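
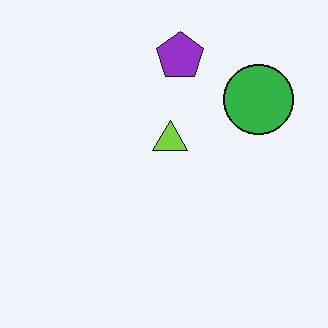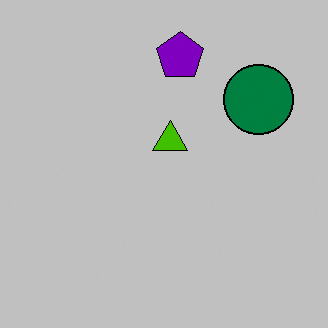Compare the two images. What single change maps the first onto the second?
This is the original image aggressively posterized.

Each flat color has snapped to a coarser quantized level — most visibly, the near-white background has dropped to a flat grey.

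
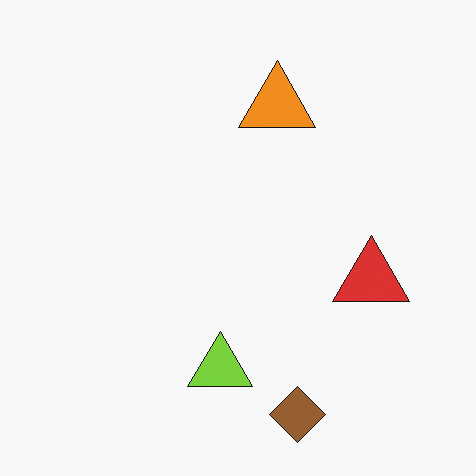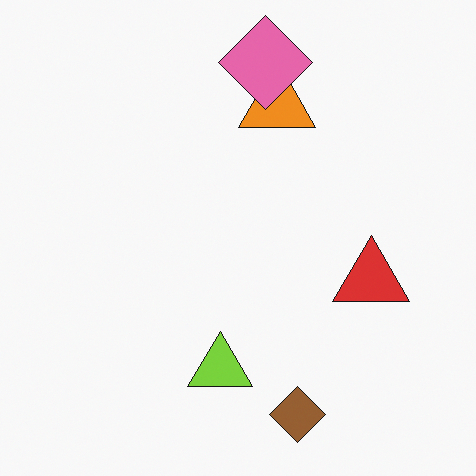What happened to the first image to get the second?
This is the original image overlaid with an additional pink diamond.

A pink diamond appears in the second image that is absent from the first.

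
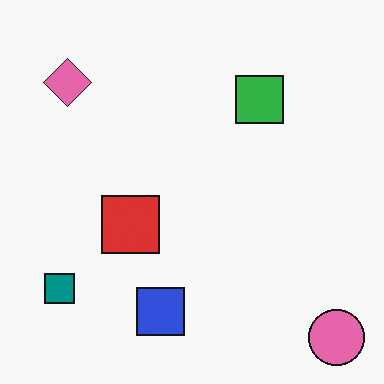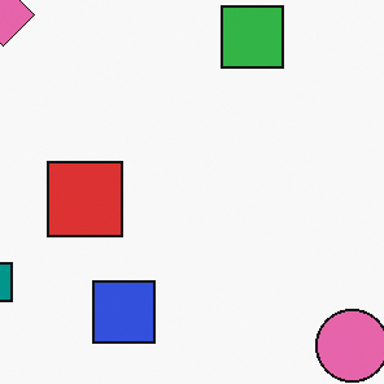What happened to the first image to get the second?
The image was cropped to a modestly smaller region and rescaled.

The visible shapes are larger and the field of view is narrower; shapes near the original edges may be partly or wholly outside the frame — a crop-and-rescale.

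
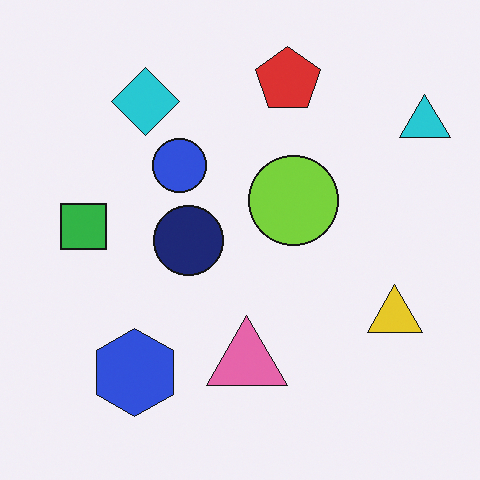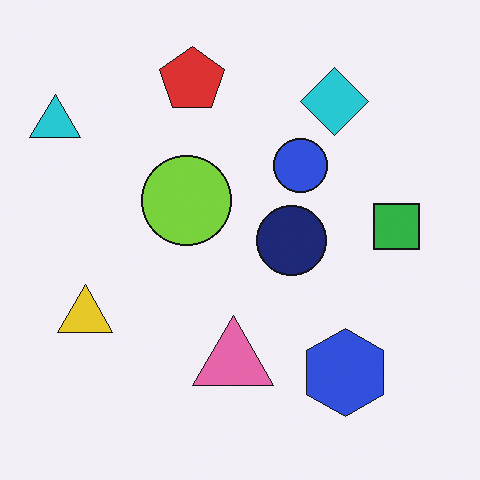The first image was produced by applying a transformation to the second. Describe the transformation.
The image was flipped horizontally (left ↔ right).

The cyan triangle is in the top-left of the second image and the top-right of the first — shapes on opposite sides of the vertical midline have swapped in a mirror flip.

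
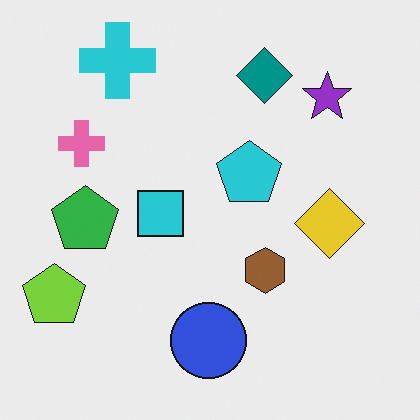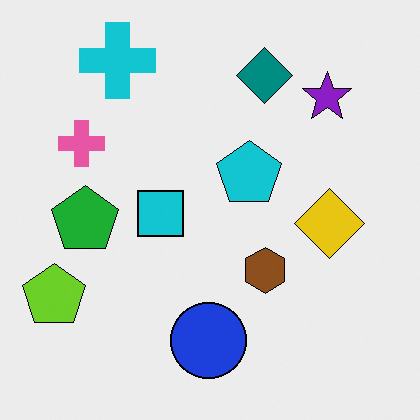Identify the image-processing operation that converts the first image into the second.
This is the original image given slightly increased contrast.

Tones are pushed away from mid-grey across the whole image — a global contrast change.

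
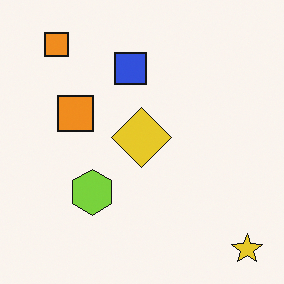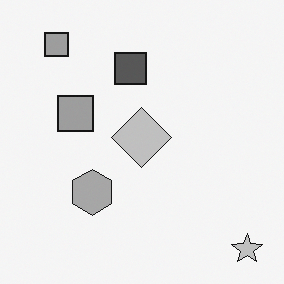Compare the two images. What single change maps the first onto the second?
It was converted to grayscale.

All color is removed — every shape is now a shade of grey.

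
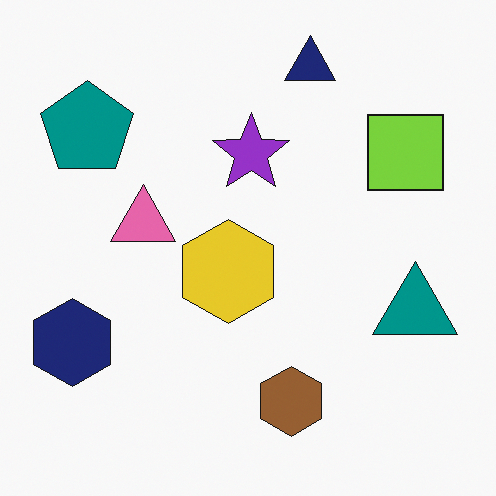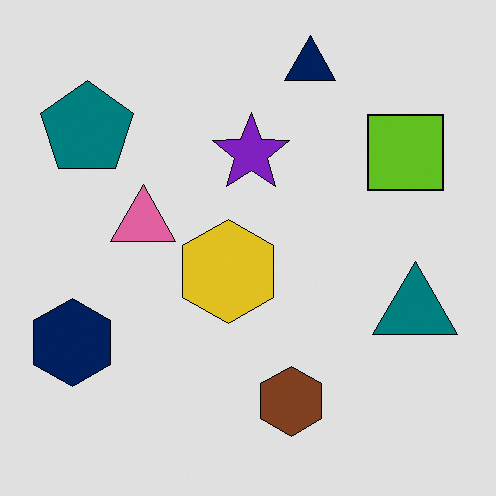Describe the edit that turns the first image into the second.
Posterized to a reduced palette.

Each flat color has snapped to a coarser quantized level — most visibly, the near-white background has dropped to a flat grey.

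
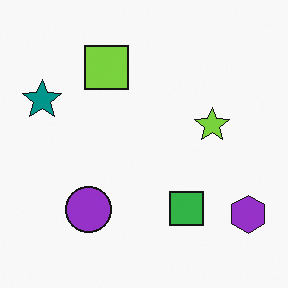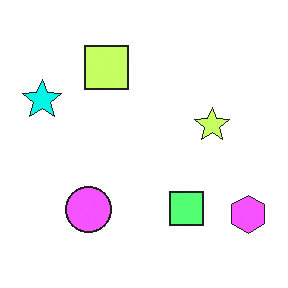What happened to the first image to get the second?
Substantially brightened.

Every pixel — background and shapes alike — is uniformly brightened.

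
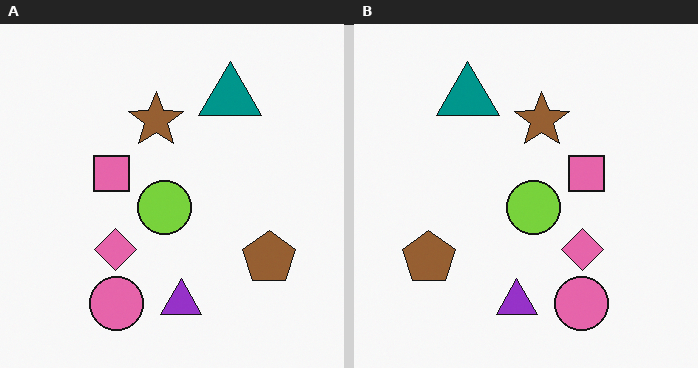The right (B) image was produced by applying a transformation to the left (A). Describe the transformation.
This is the original image flipped horizontally (left ↔ right).

The brown pentagon is in the bottom-right of the left (A) image and the bottom-left of the right (B) — shapes on opposite sides of the vertical midline have swapped in a mirror flip.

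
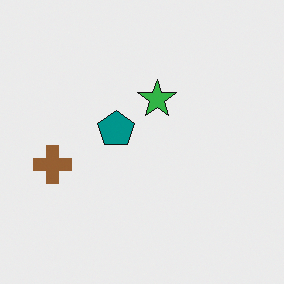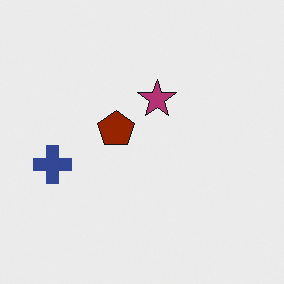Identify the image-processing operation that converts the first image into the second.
The second image is the first hue-shifted through roughly half the color wheel.

Every shape's color has rotated by the same amount around the hue wheel — a uniform hue shift.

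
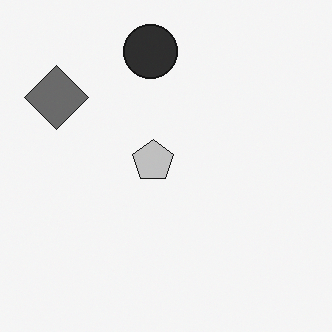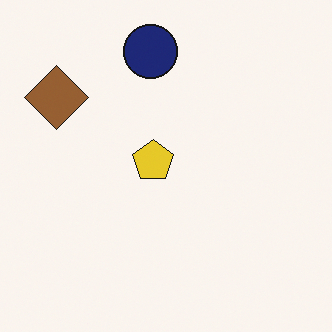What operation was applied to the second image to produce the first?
The transformation is: converted to grayscale.

All color is removed — every shape is now a shade of grey.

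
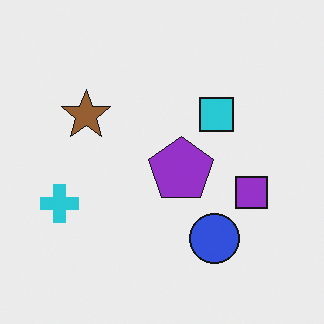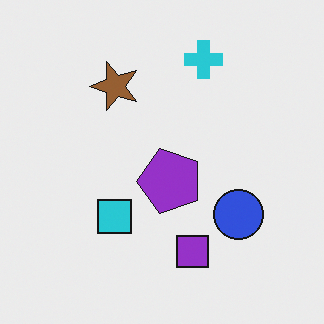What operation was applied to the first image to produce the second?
The image was transposed (reflected across the top-left ↔ bottom-right diagonal).

Shapes have swapped their row and column positions — what was in the top-right is now in the bottom-left — a diagonal reflection.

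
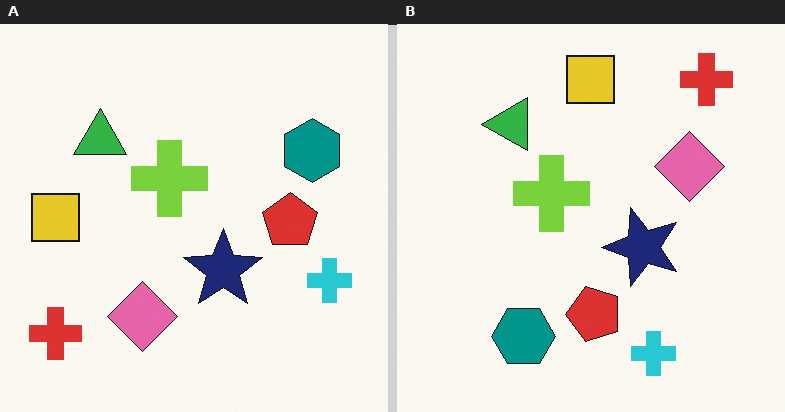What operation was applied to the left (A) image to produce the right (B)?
It was transposed (reflected across the top-left ↔ bottom-right diagonal).

Shapes have swapped their row and column positions — what was in the top-right is now in the bottom-left — a diagonal reflection.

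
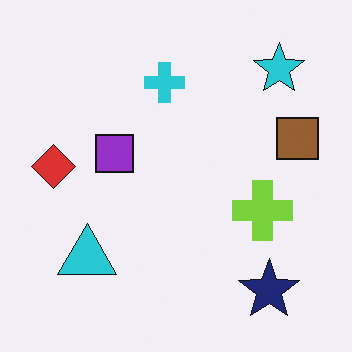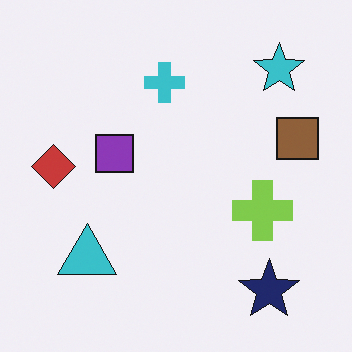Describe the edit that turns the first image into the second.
The transformation is: slightly desaturated.

All colors are more muted and greyish — a global saturation change.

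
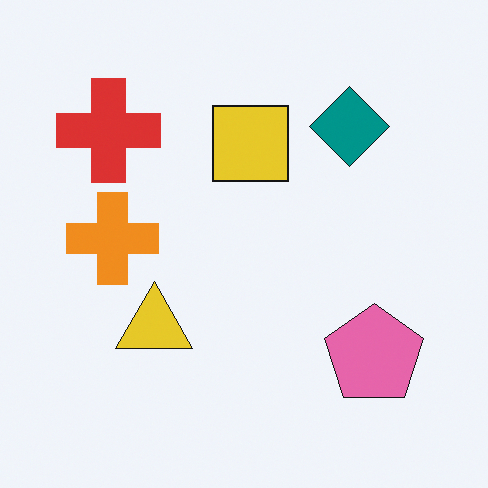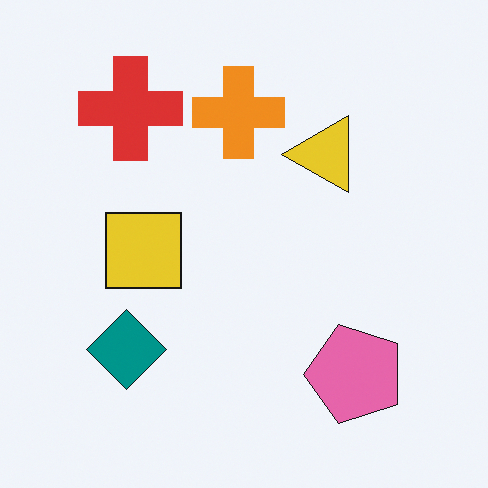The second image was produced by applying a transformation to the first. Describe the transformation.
The second image is the first transposed (reflected across the top-left ↔ bottom-right diagonal).

Shapes have swapped their row and column positions — what was in the top-right is now in the bottom-left — a diagonal reflection.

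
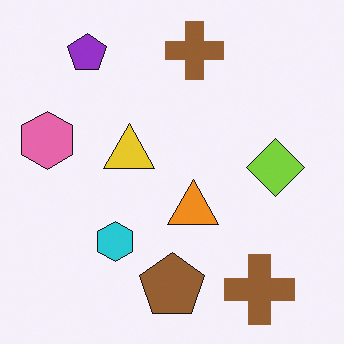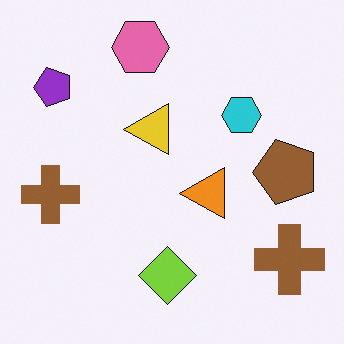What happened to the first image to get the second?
The second image is the first transposed (reflected across the top-left ↔ bottom-right diagonal).

Shapes have swapped their row and column positions — what was in the top-right is now in the bottom-left — a diagonal reflection.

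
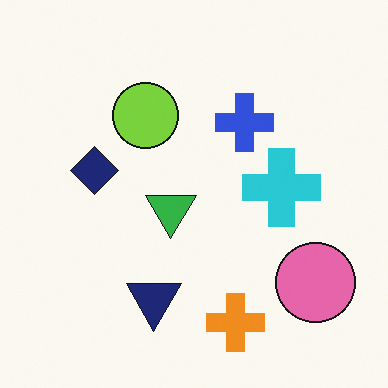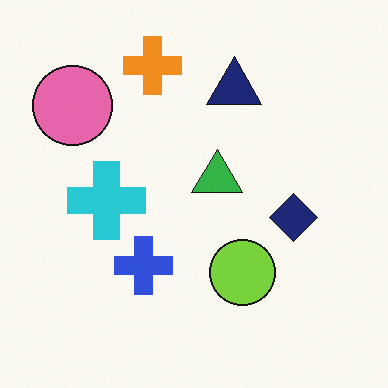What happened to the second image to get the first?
This is the original image rotated 180°.

The pink circle sits in the top-left of the second image and the bottom-right of the first — consistent with a whole-image 180° rotation.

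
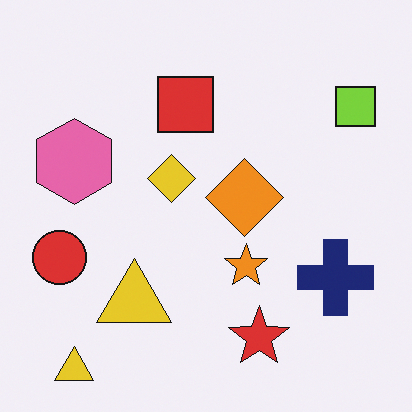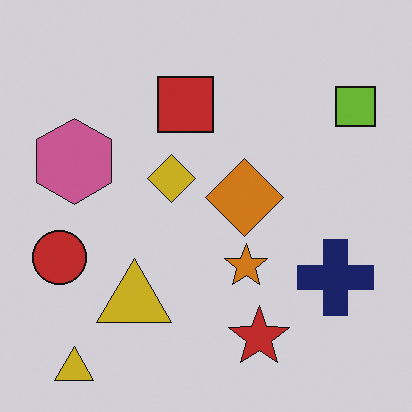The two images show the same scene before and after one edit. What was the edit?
The second image is the first darkened a little.

Every pixel — background and shapes alike — is uniformly darkened.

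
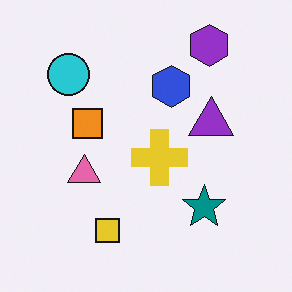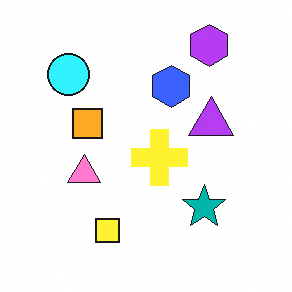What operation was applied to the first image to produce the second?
The second image is the first brightened a little.

Every pixel — background and shapes alike — is uniformly brightened.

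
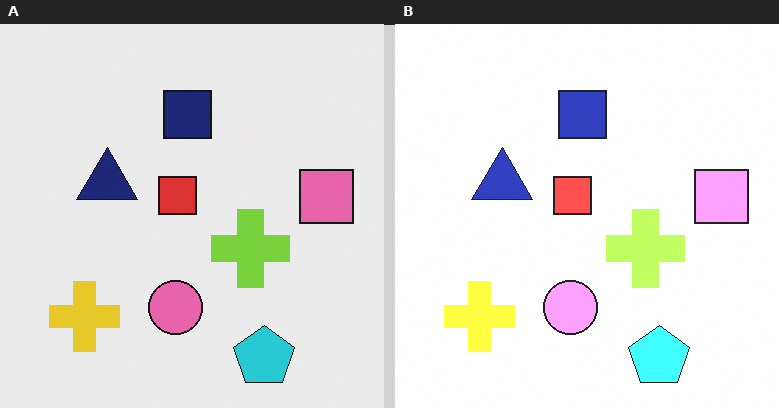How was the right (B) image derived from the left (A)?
The image was brightened a lot.

Every pixel — background and shapes alike — is uniformly brightened.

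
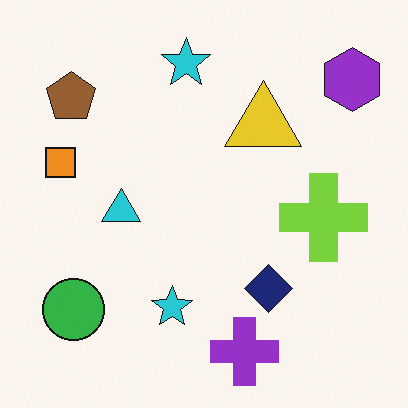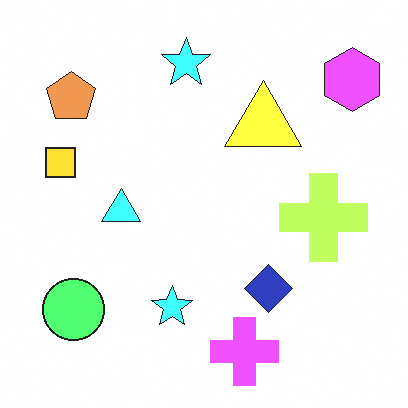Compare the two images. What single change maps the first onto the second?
The transformation is: substantially brightened.

Every pixel — background and shapes alike — is uniformly brightened.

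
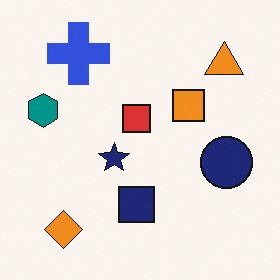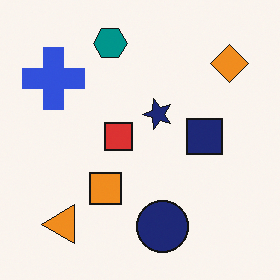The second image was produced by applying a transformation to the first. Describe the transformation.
The second image is the first transposed (reflected across the top-left ↔ bottom-right diagonal).

Shapes have swapped their row and column positions — what was in the top-right is now in the bottom-left — a diagonal reflection.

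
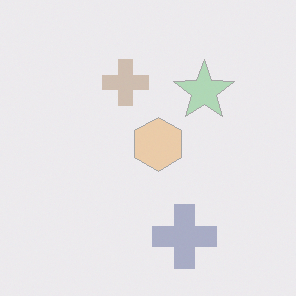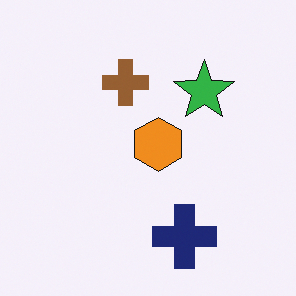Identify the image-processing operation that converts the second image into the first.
The first image is the second washed out (contrast reduced).

Tones are pushed toward mid-grey across the whole image — a global contrast change.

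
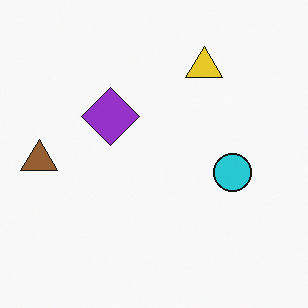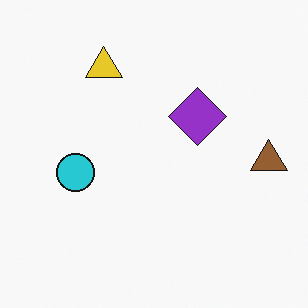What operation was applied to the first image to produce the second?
The image was flipped horizontally (left ↔ right).

The brown triangle is in the left of the first image and the right of the second — shapes on opposite sides of the vertical midline have swapped in a mirror flip.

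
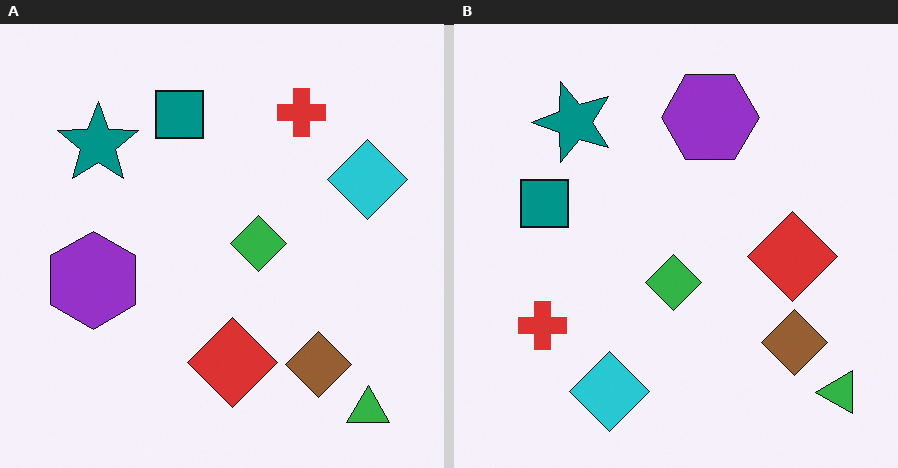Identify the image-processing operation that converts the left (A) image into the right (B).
The transformation is: transposed (reflected across the top-left ↔ bottom-right diagonal).

Shapes have swapped their row and column positions — what was in the top-right is now in the bottom-left — a diagonal reflection.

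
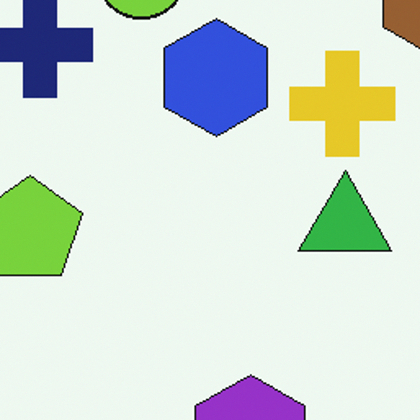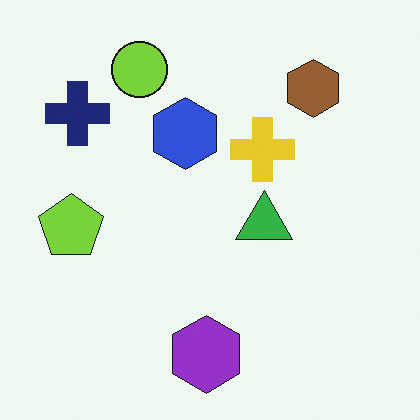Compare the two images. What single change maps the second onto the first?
The transformation is: cropped to a noticeably smaller region and rescaled.

The visible shapes are larger and the field of view is narrower; shapes near the original edges may be partly or wholly outside the frame — a crop-and-rescale.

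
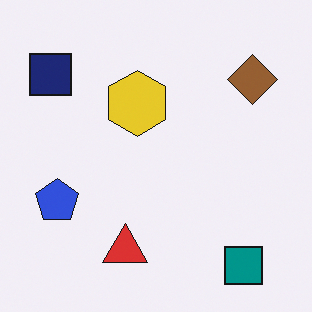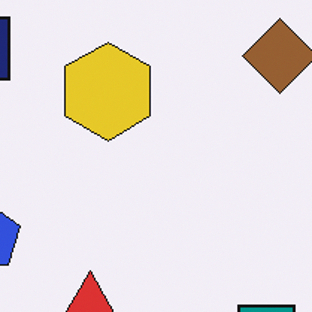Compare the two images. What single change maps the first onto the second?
It was cropped slightly and scaled back up.

The visible shapes are larger and the field of view is narrower; shapes near the original edges may be partly or wholly outside the frame — a crop-and-rescale.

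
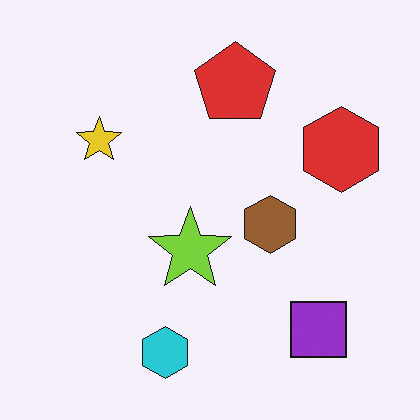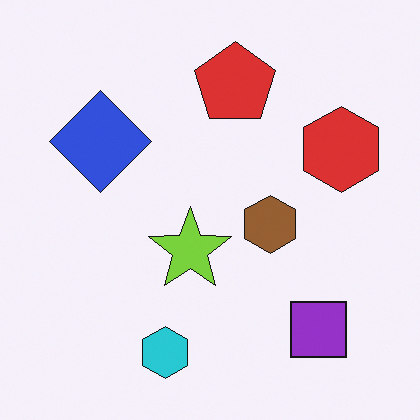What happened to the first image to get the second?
It was overlaid with an additional blue diamond.

A blue diamond appears in the second image that is absent from the first.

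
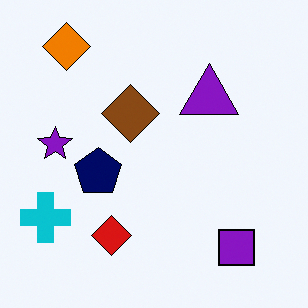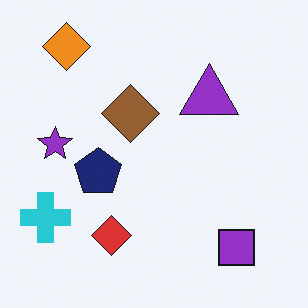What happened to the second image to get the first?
The transformation is: given slightly increased contrast.

Tones are pushed away from mid-grey across the whole image — a global contrast change.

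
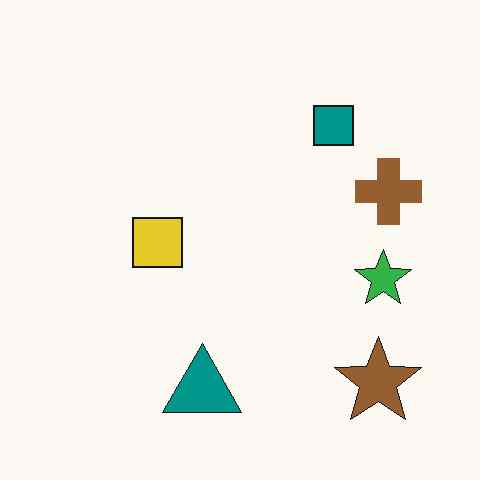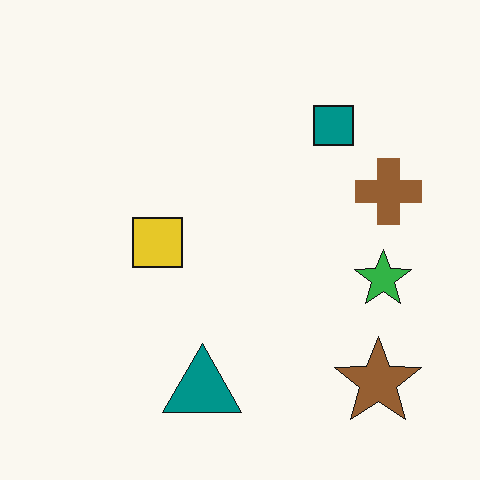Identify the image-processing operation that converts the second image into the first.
The transformation is: given moderate JPEG compression.

Blocky 8×8 compression artifacts appear around shape edges and the flat background shows ringing — characteristic JPEG degradation.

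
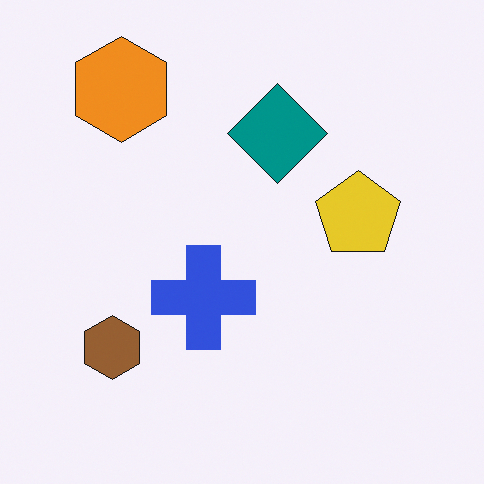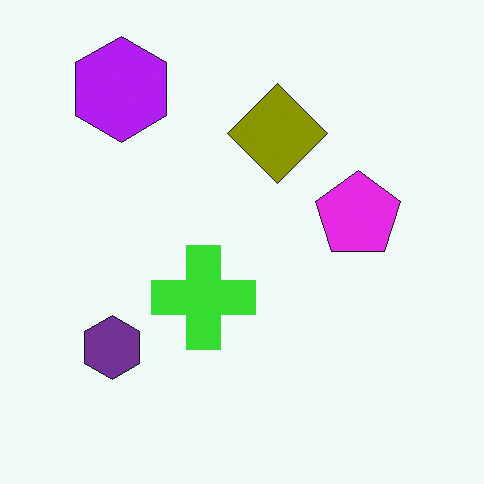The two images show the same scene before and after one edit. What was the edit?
The second image is the first hue-shifted by a large amount.

Every shape's color has rotated by the same amount around the hue wheel — a uniform hue shift.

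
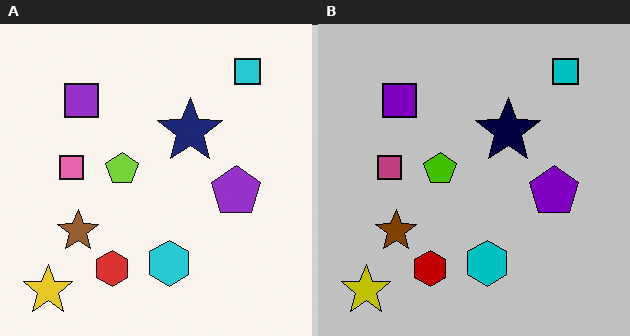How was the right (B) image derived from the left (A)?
The image was aggressively posterized.

Each flat color has snapped to a coarser quantized level — most visibly, the near-white background has dropped to a flat grey.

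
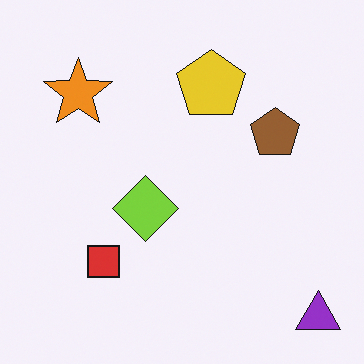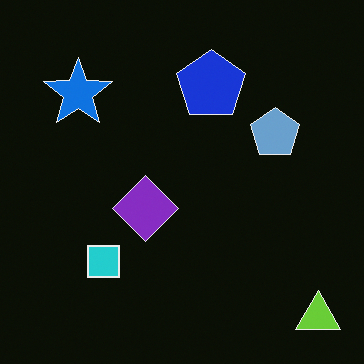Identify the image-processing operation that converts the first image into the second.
The image was color-inverted (negative).

The light background has become dark and every shape's color is its complement — a photographic negative.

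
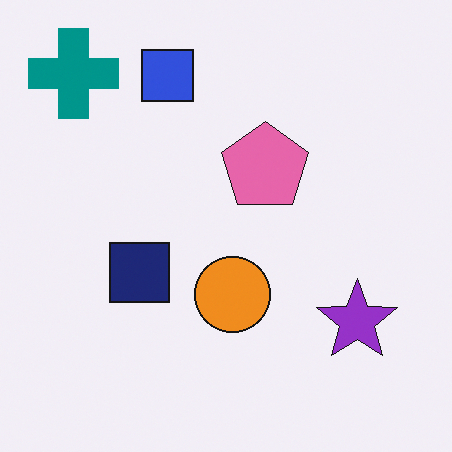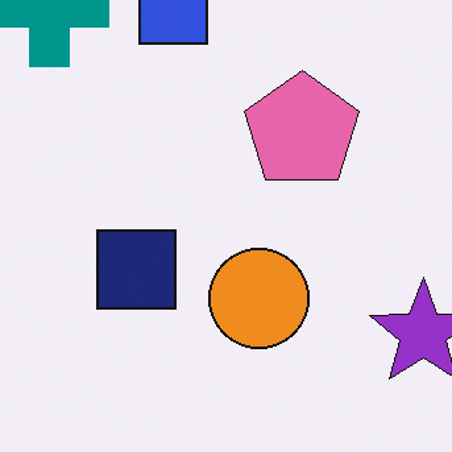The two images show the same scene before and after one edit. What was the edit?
The second image is the first cropped slightly and scaled back up.

The visible shapes are larger and the field of view is narrower; shapes near the original edges may be partly or wholly outside the frame — a crop-and-rescale.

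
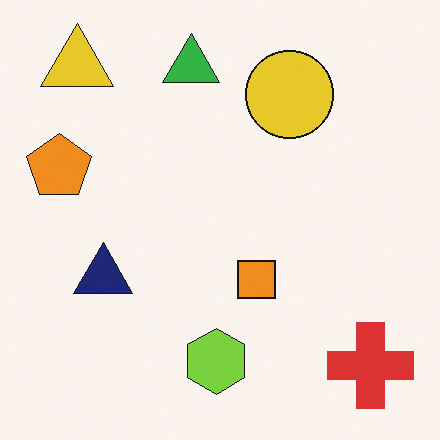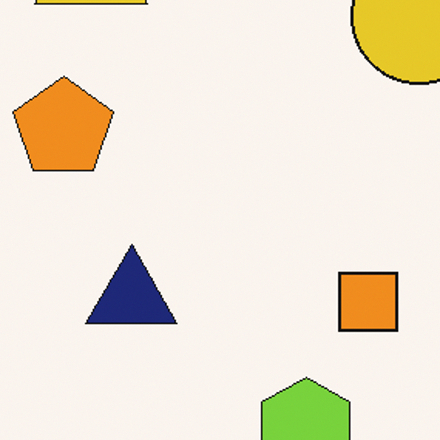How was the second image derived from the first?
Cropped to a modestly smaller region and rescaled.

The visible shapes are larger and the field of view is narrower; shapes near the original edges may be partly or wholly outside the frame — a crop-and-rescale.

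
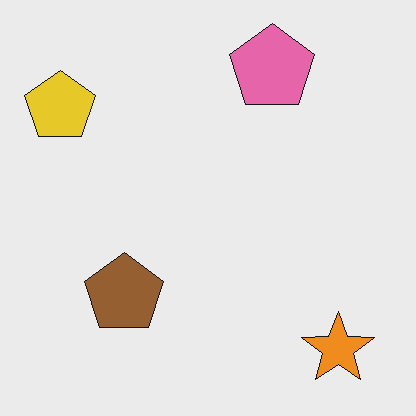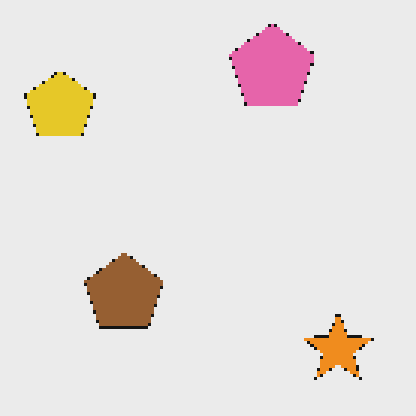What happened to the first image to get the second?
Lightly pixelated (a mild mosaic effect).

Shapes are reduced to large square blocks; fine edges and outlines are lost — a downscale-then-upscale (mosaic) effect.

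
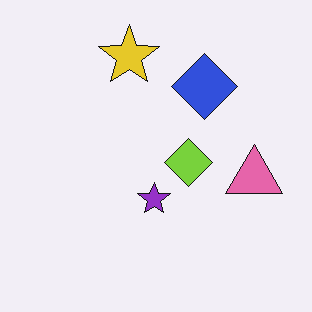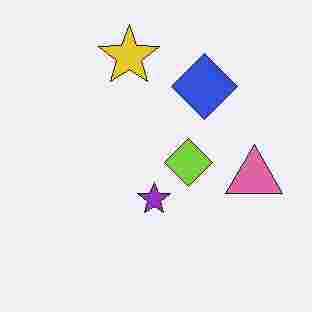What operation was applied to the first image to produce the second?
Heavily JPEG-compressed with obvious blocking artifacts.

Blocky 8×8 compression artifacts appear around shape edges and the flat background shows ringing — characteristic JPEG degradation.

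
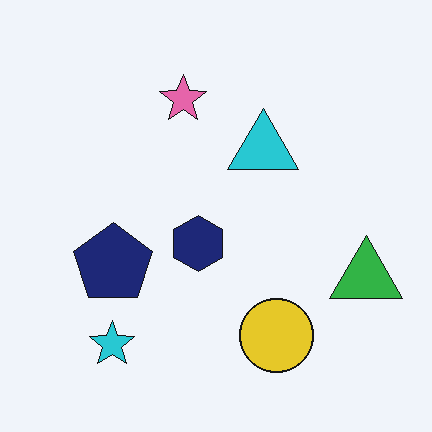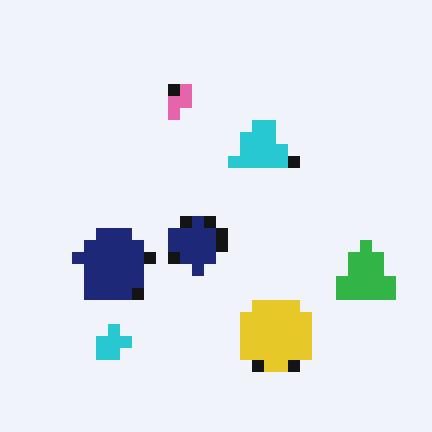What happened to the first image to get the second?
Coarsely pixelated.

Shapes are reduced to large square blocks; fine edges and outlines are lost — a downscale-then-upscale (mosaic) effect.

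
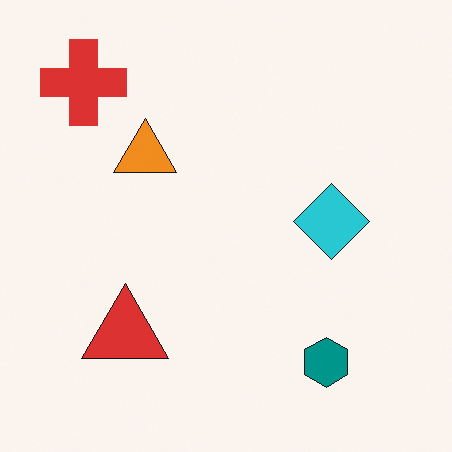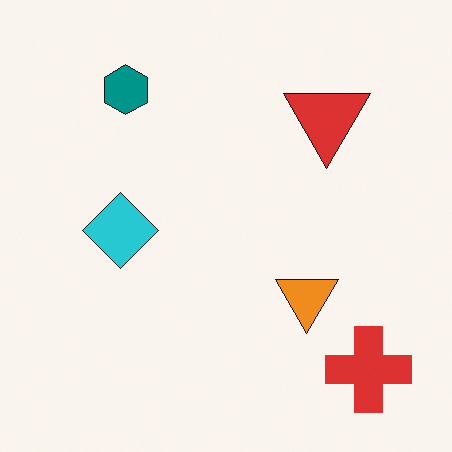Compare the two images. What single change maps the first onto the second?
The second image is the first rotated 180°.

The red cross sits in the top-left of the first image and the bottom-right of the second — consistent with a whole-image 180° rotation.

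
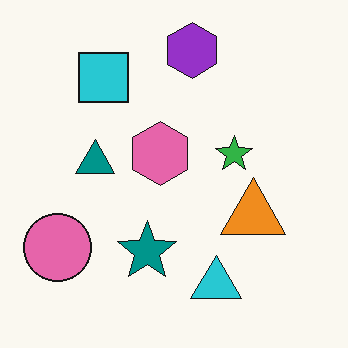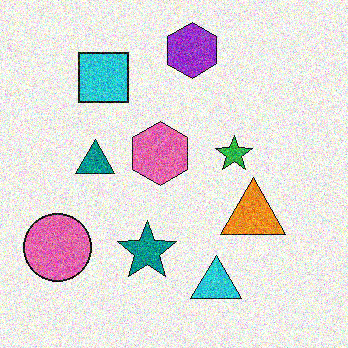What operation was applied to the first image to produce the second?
The transformation is: degraded with strong gaussian noise.

Random speckle covers the whole image, including the flat background.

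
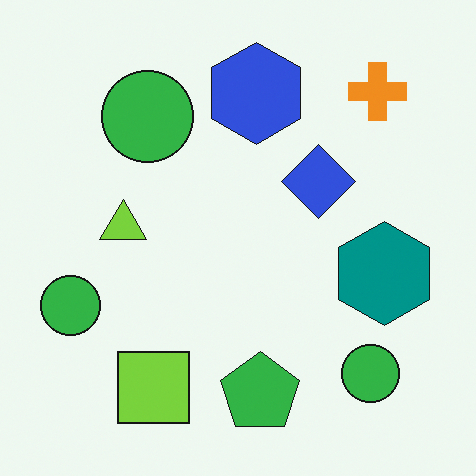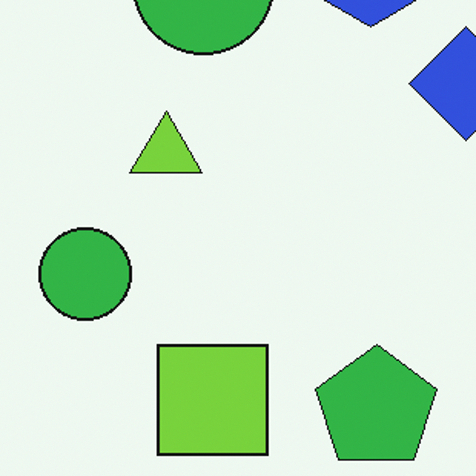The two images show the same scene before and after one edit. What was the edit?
The second image is the first cropped to a modestly smaller region and rescaled.

The visible shapes are larger and the field of view is narrower; shapes near the original edges may be partly or wholly outside the frame — a crop-and-rescale.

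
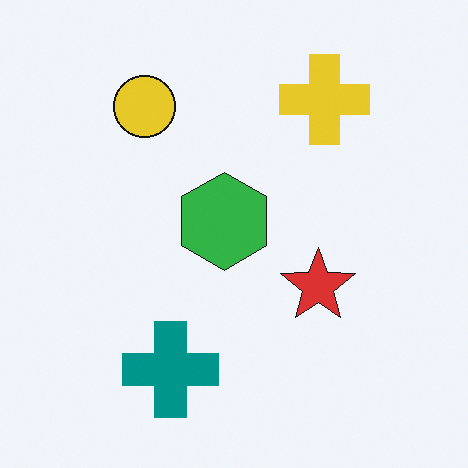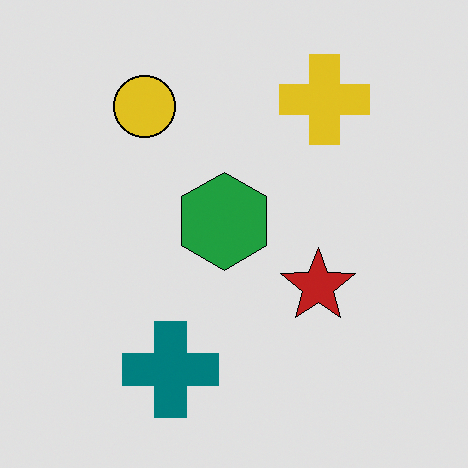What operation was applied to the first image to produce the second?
The image was posterized to a reduced palette.

Each flat color has snapped to a coarser quantized level — most visibly, the near-white background has dropped to a flat grey.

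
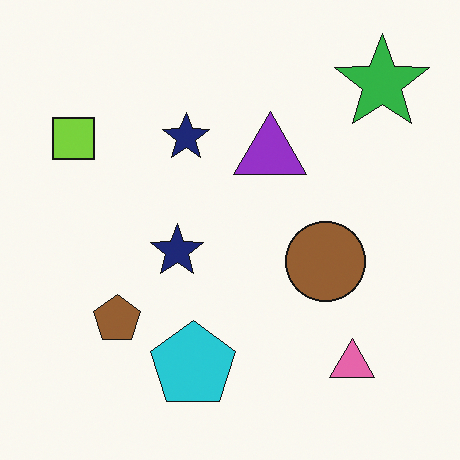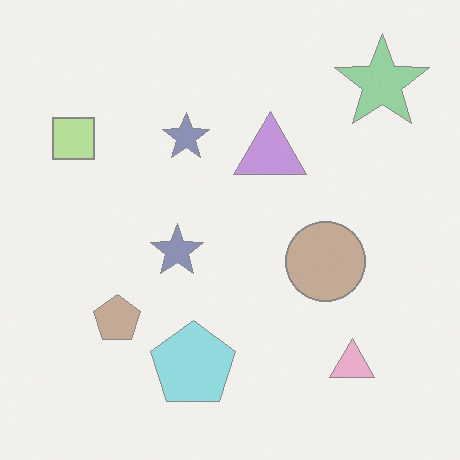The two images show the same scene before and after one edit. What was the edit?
It was given much lower contrast.

Tones are pushed toward mid-grey across the whole image — a global contrast change.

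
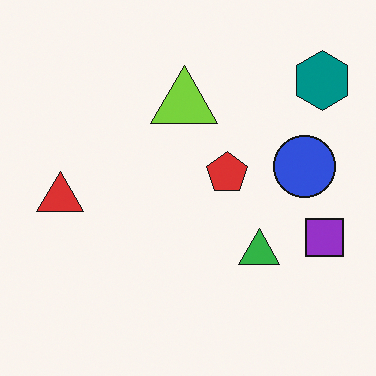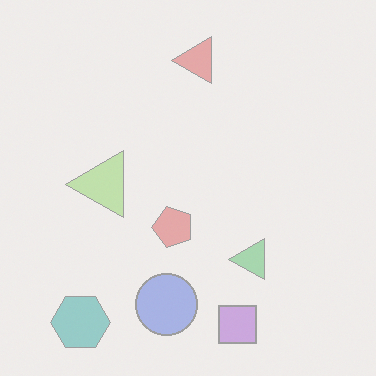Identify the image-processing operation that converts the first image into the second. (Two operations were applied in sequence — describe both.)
This is the original image transposed (reflected across the top-left ↔ bottom-right diagonal), then washed out (contrast reduced).

Shapes have swapped their row and column positions — what was in the top-right is now in the bottom-left — a diagonal reflection. Tones are pushed toward mid-grey across the whole image — a global contrast change.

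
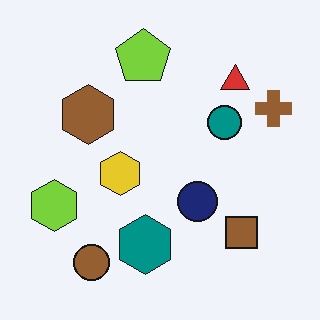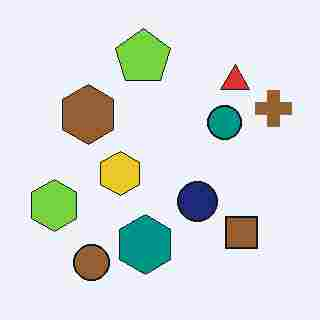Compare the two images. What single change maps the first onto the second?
It was heavily JPEG-compressed with obvious blocking artifacts.

Blocky 8×8 compression artifacts appear around shape edges and the flat background shows ringing — characteristic JPEG degradation.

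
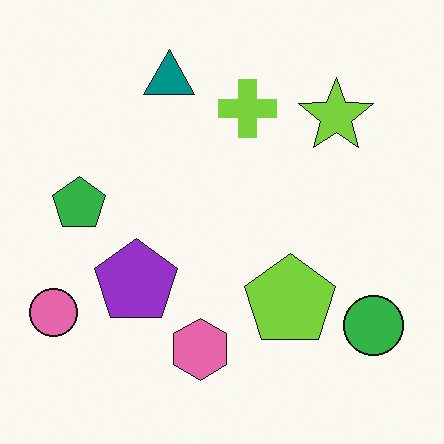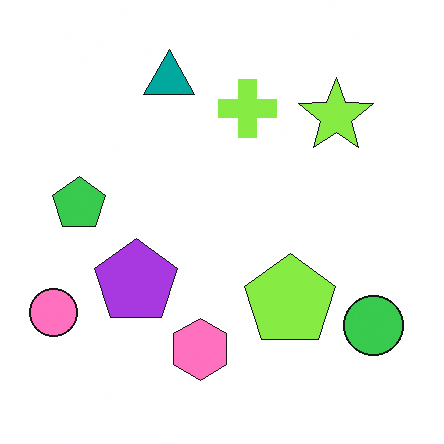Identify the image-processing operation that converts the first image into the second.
The second image is the first brightened a little.

Every pixel — background and shapes alike — is uniformly brightened.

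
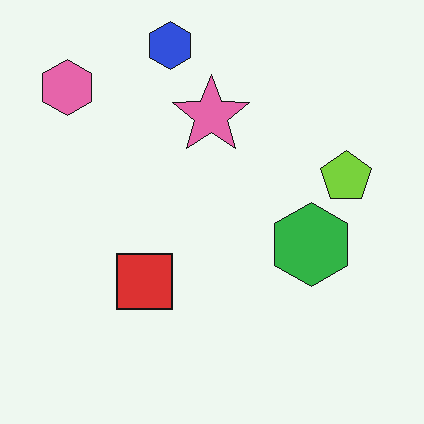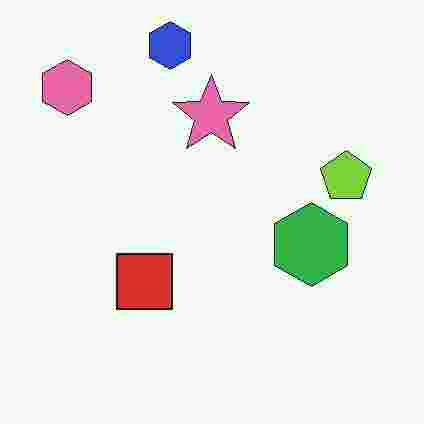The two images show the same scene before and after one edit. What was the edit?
Heavily JPEG-compressed with obvious blocking artifacts.

Blocky 8×8 compression artifacts appear around shape edges and the flat background shows ringing — characteristic JPEG degradation.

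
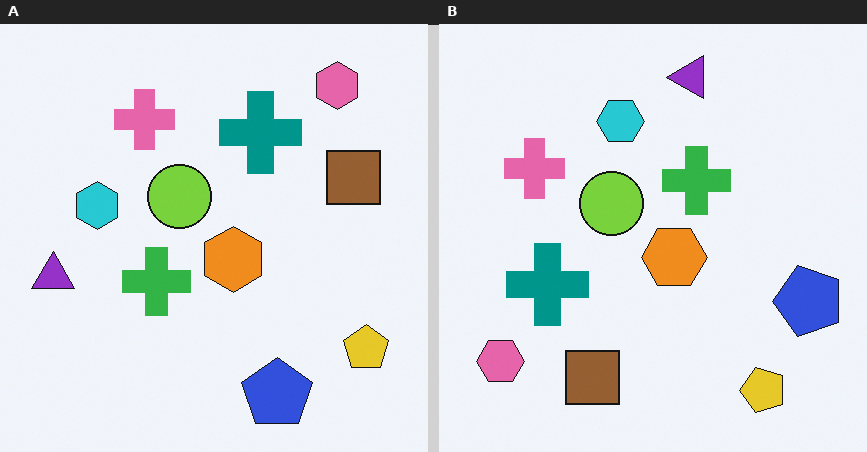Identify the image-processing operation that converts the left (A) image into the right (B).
Transposed (reflected across the top-left ↔ bottom-right diagonal).

Shapes have swapped their row and column positions — what was in the top-right is now in the bottom-left — a diagonal reflection.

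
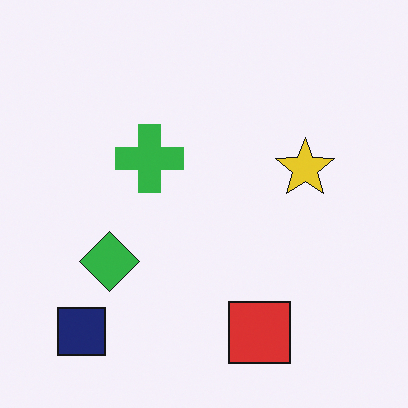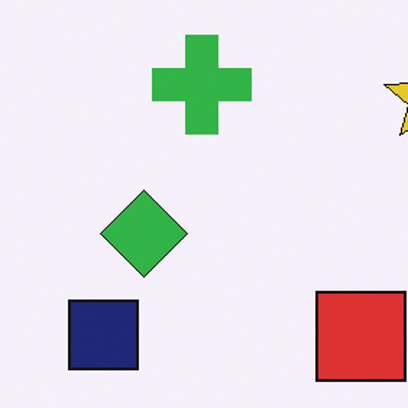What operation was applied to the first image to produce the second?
Cropped to a modestly smaller region and rescaled.

The visible shapes are larger and the field of view is narrower; shapes near the original edges may be partly or wholly outside the frame — a crop-and-rescale.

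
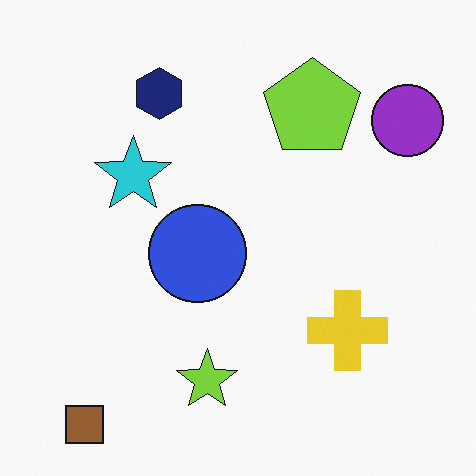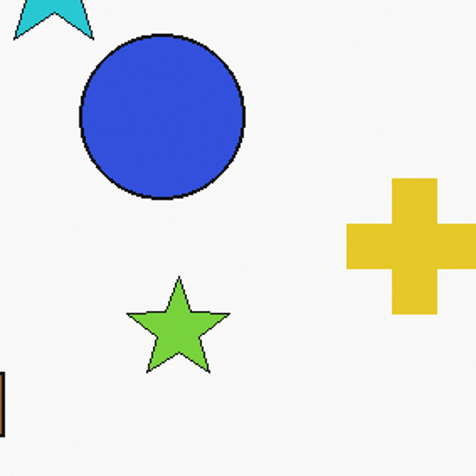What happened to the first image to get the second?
It was cropped to a noticeably smaller region and rescaled.

The visible shapes are larger and the field of view is narrower; shapes near the original edges may be partly or wholly outside the frame — a crop-and-rescale.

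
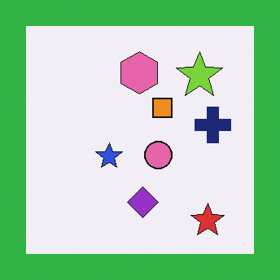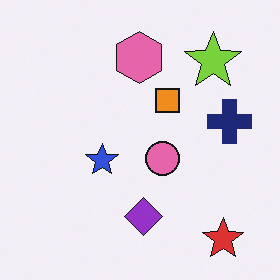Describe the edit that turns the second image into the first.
The transformation is: framed with a green border.

A solid green frame runs around the edge of the first image, with the content slightly shrunk inside it.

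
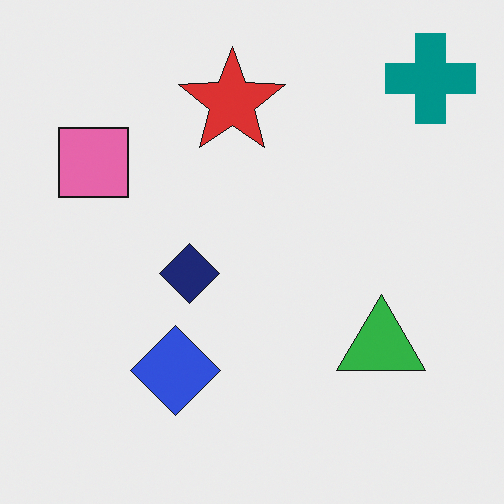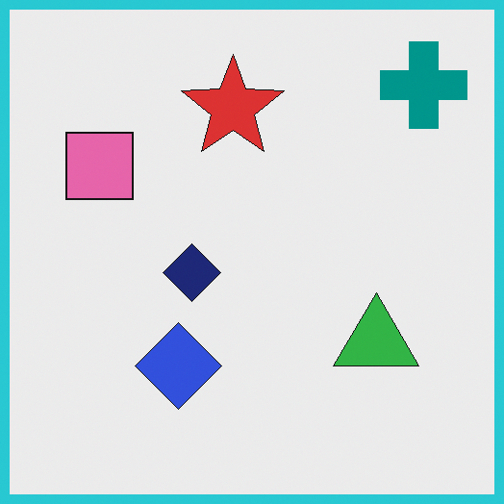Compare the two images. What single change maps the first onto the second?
The image was framed with a cyan border.

A solid cyan frame runs around the edge of the second image, with the content slightly shrunk inside it.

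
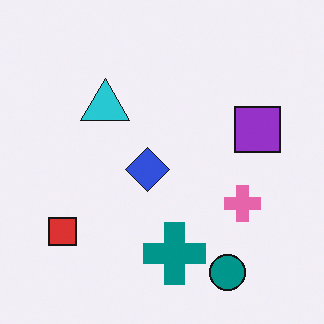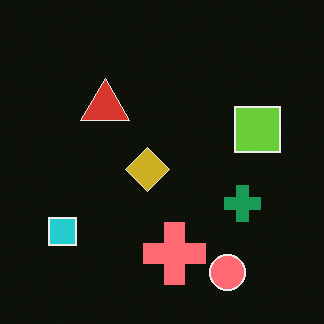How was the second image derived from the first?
Color-inverted (negative).

The light background has become dark and every shape's color is its complement — a photographic negative.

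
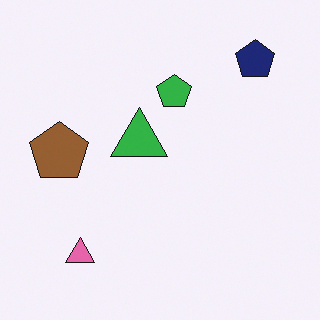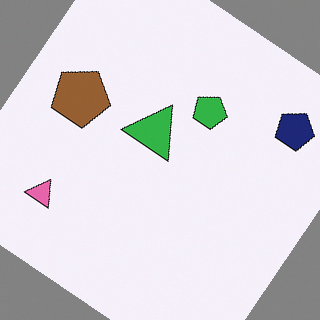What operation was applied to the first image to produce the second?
This is the original image rotated clockwise by a large amount — several tens of degrees.

Every shape is tilted by the same angle and the image corners show triangular fill wedges — a whole-image rotation by a non-right angle.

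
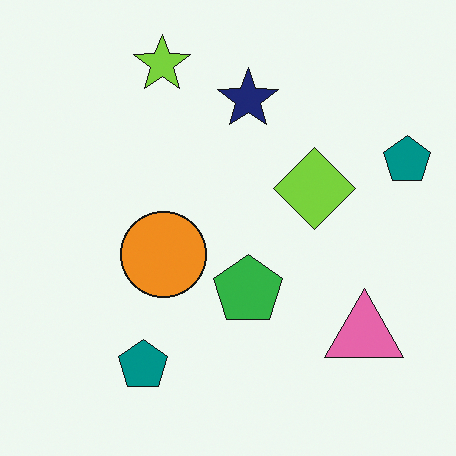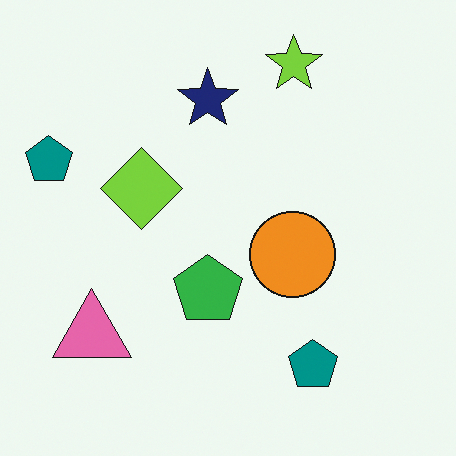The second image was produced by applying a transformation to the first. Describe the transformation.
This is the original image flipped horizontally (left ↔ right).

The pink triangle is in the bottom-right of the first image and the bottom-left of the second — shapes on opposite sides of the vertical midline have swapped in a mirror flip.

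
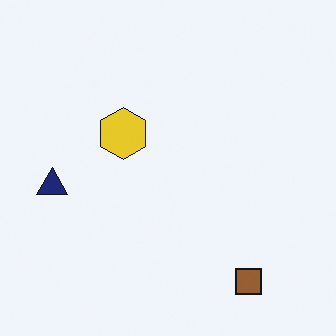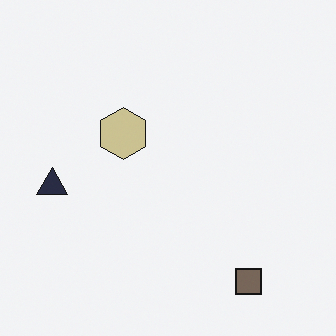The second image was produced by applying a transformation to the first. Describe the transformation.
Heavily desaturated.

All colors are more muted and greyish — a global saturation change.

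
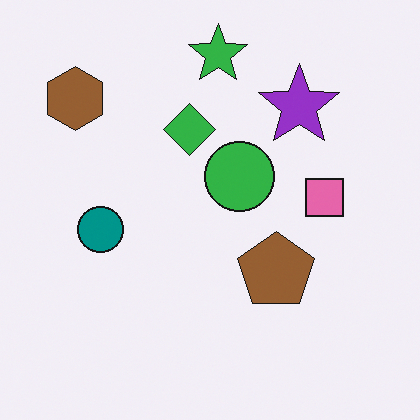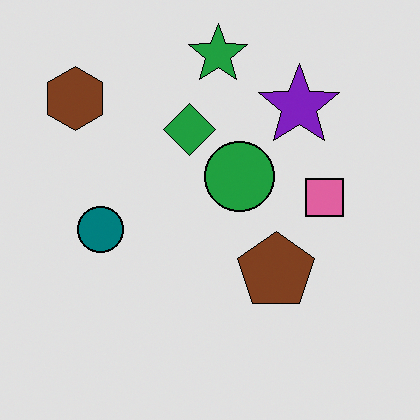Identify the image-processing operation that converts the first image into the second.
The transformation is: moderately posterized.

Each flat color has snapped to a coarser quantized level — most visibly, the near-white background has dropped to a flat grey.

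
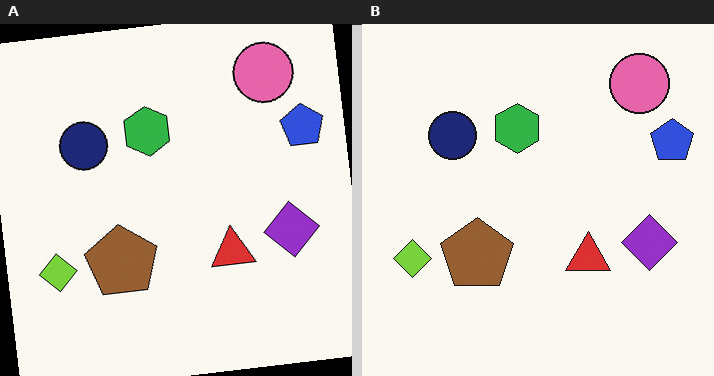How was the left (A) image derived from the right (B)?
The left (A) image is the right (B) rotated counter-clockwise by a small amount.

Every shape is tilted by the same angle and the image corners show triangular fill wedges — a whole-image rotation by a non-right angle.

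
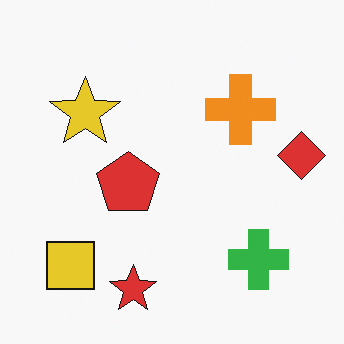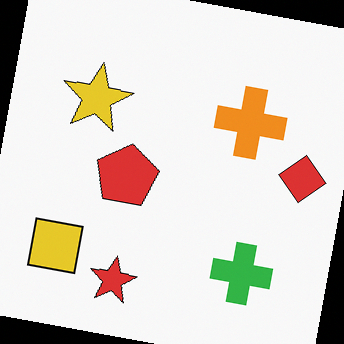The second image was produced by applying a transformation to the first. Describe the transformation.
It was rotated clockwise by a small amount.

Every shape is tilted by the same angle and the image corners show triangular fill wedges — a whole-image rotation by a non-right angle.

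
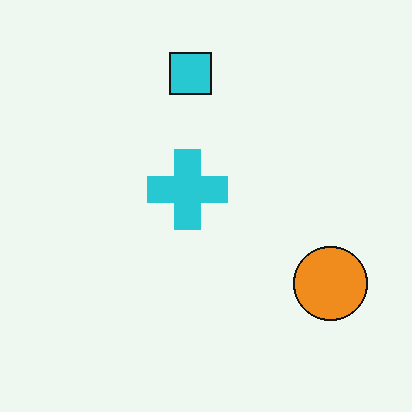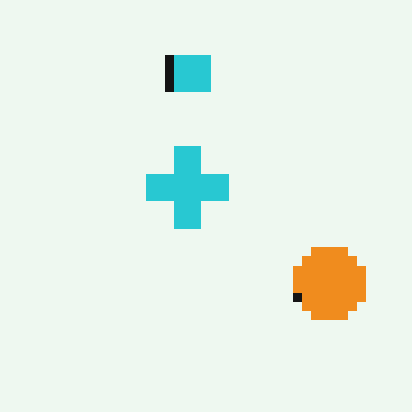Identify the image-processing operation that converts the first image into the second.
This is the original image heavily pixelated into large blocks.

Shapes are reduced to large square blocks; fine edges and outlines are lost — a downscale-then-upscale (mosaic) effect.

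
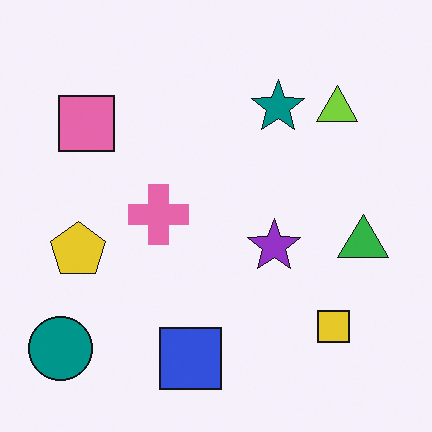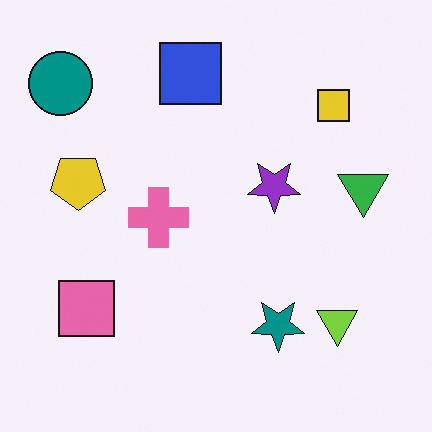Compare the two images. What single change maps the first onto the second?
The image was flipped vertically (top ↔ bottom).

The blue square is in the bottom of the first image and the top of the second — shapes on opposite sides of the horizontal midline have swapped in a mirror flip.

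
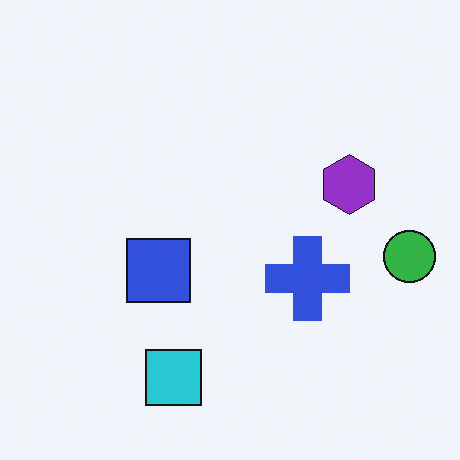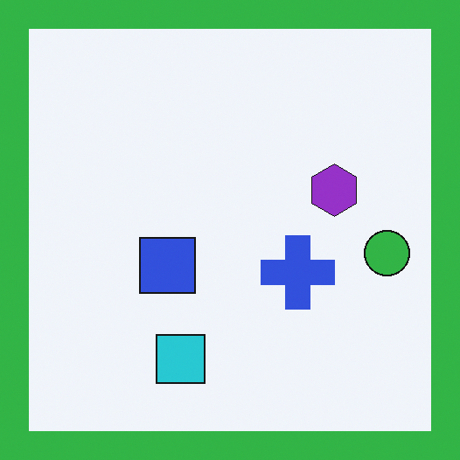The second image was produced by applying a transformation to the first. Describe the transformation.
Framed with a green border.

A solid green frame runs around the edge of the second image, with the content slightly shrunk inside it.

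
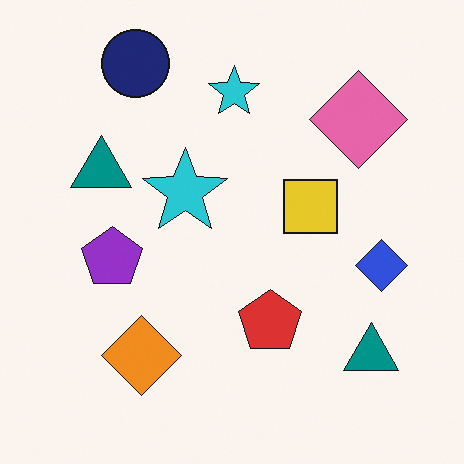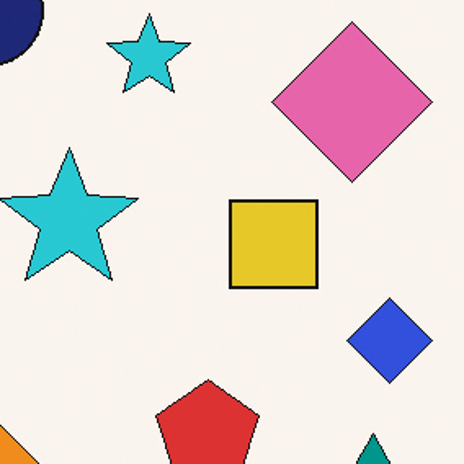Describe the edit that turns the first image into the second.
This is the original image cropped tightly and scaled back up.

The visible shapes are larger and the field of view is narrower; shapes near the original edges may be partly or wholly outside the frame — a crop-and-rescale.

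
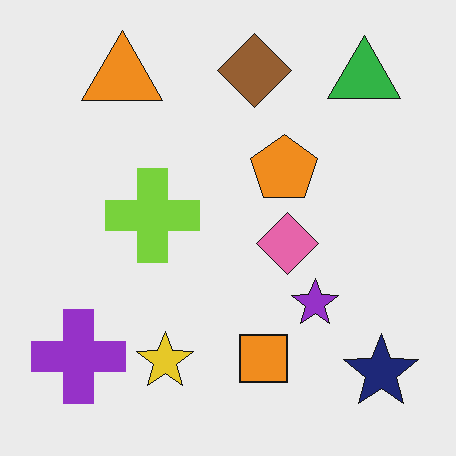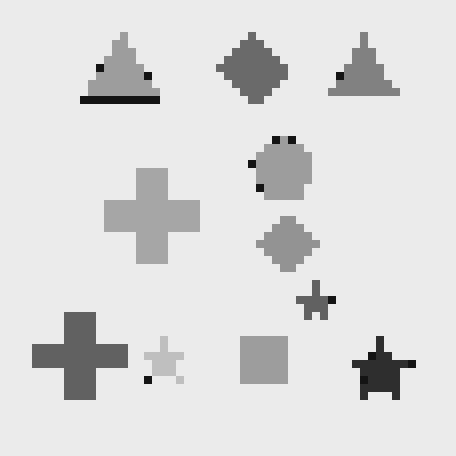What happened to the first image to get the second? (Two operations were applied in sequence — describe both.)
The second image is the first converted to grayscale, then pixelated into visible square blocks.

All color is removed — every shape is now a shade of grey. Shapes are reduced to large square blocks; fine edges and outlines are lost — a downscale-then-upscale (mosaic) effect.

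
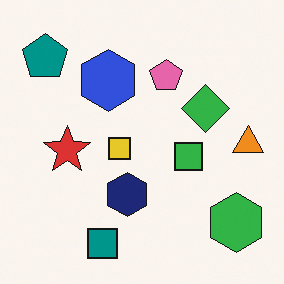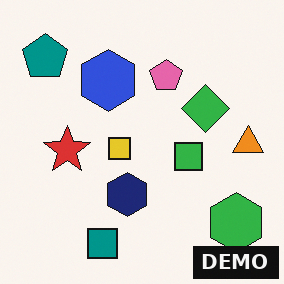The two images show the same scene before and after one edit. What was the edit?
The second image is the first watermarked with the text "DEMO" in the lower-right corner.

A dark label reading "DEMO" appears in the lower-right corner.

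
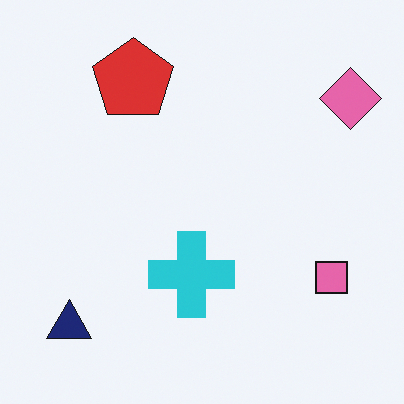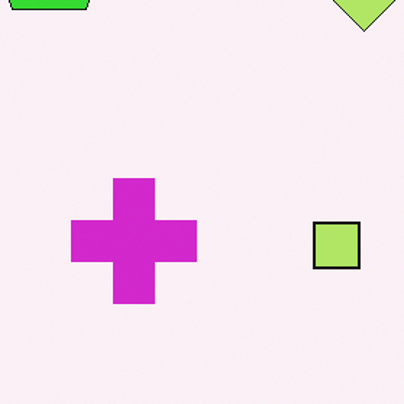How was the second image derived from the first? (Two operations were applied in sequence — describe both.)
It was hue-shifted noticeably, then cropped slightly and scaled back up.

Every shape's color has rotated by the same amount around the hue wheel — a uniform hue shift. The visible shapes are larger and the field of view is narrower; shapes near the original edges may be partly or wholly outside the frame — a crop-and-rescale.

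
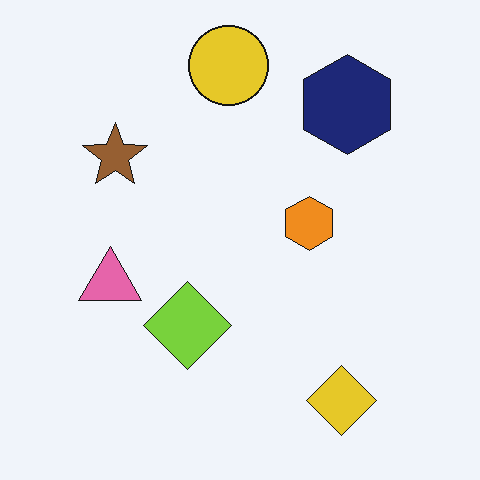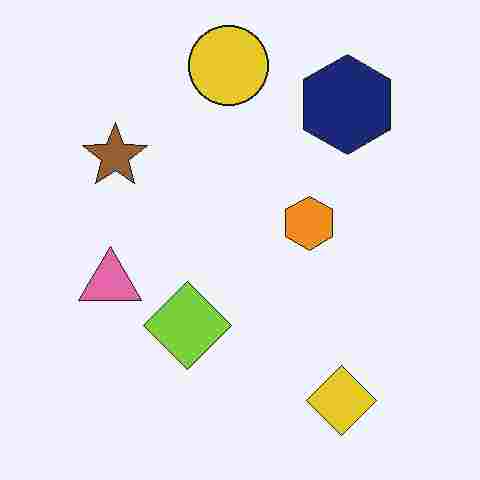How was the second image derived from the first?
It was degraded with heavy JPEG compression.

Blocky 8×8 compression artifacts appear around shape edges and the flat background shows ringing — characteristic JPEG degradation.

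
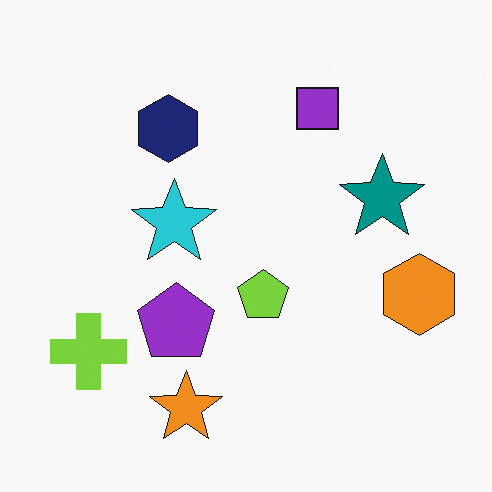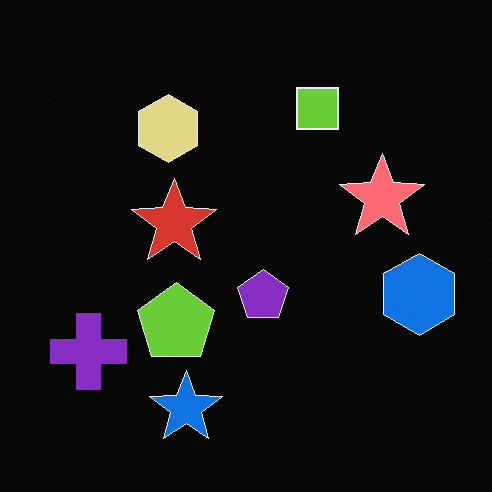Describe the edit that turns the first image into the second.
The image was color-inverted (negative).

The light background has become dark and every shape's color is its complement — a photographic negative.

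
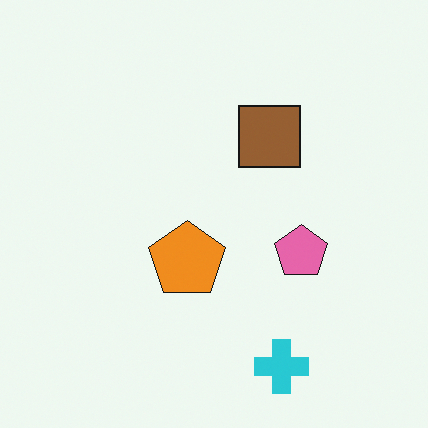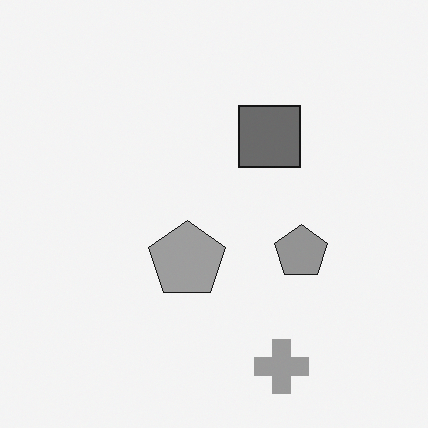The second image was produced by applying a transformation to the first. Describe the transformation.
It was converted to grayscale.

All color is removed — every shape is now a shade of grey.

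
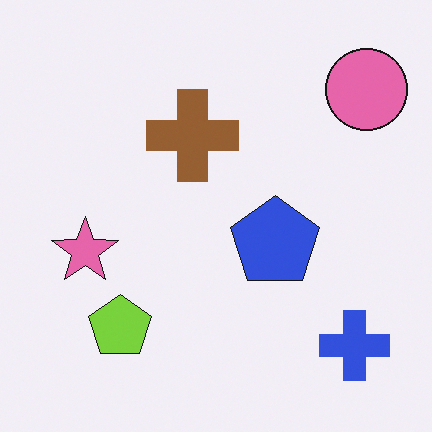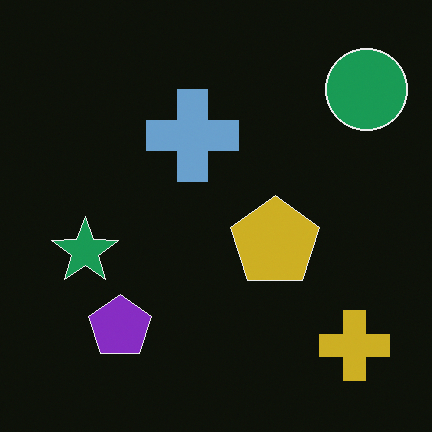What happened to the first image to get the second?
The transformation is: color-inverted (negative).

The light background has become dark and every shape's color is its complement — a photographic negative.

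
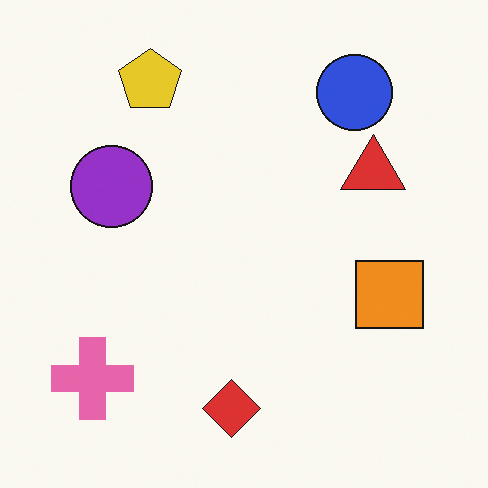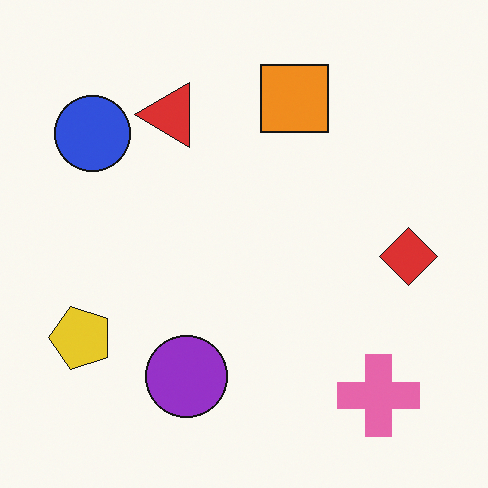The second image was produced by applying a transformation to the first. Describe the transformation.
This is the original image rotated 90° counter-clockwise.

The pink cross sits in the bottom-left of the first image and the bottom-right of the second — consistent with a whole-image 90° counter-clockwise rotation.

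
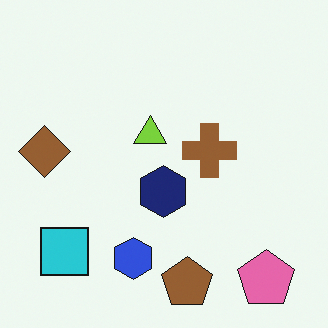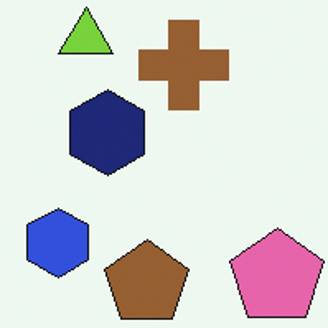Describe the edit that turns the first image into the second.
This is the original image cropped to a noticeably smaller region and rescaled.

The visible shapes are larger and the field of view is narrower; shapes near the original edges may be partly or wholly outside the frame — a crop-and-rescale.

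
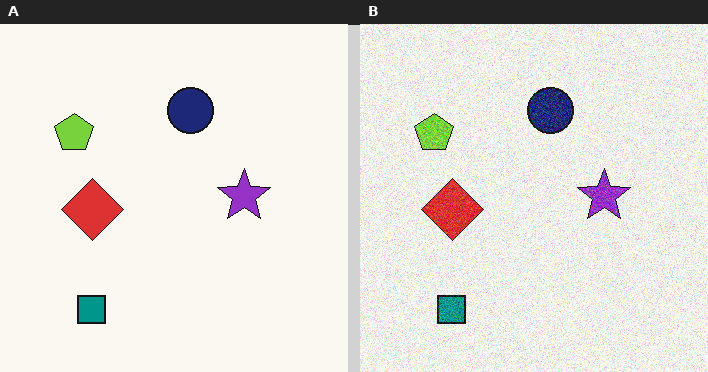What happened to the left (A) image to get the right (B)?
The image was degraded with moderate additive noise.

Random speckle covers the whole image, including the flat background.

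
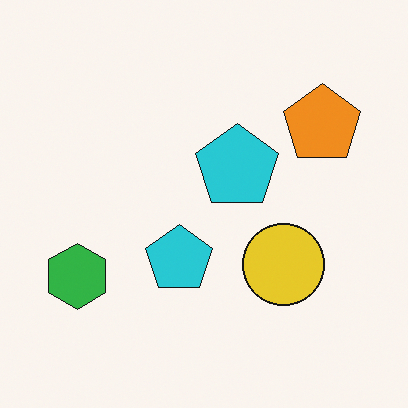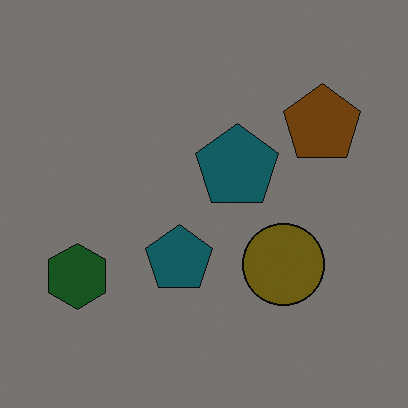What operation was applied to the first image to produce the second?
The image was noticeably darkened.

Every pixel — background and shapes alike — is uniformly darkened.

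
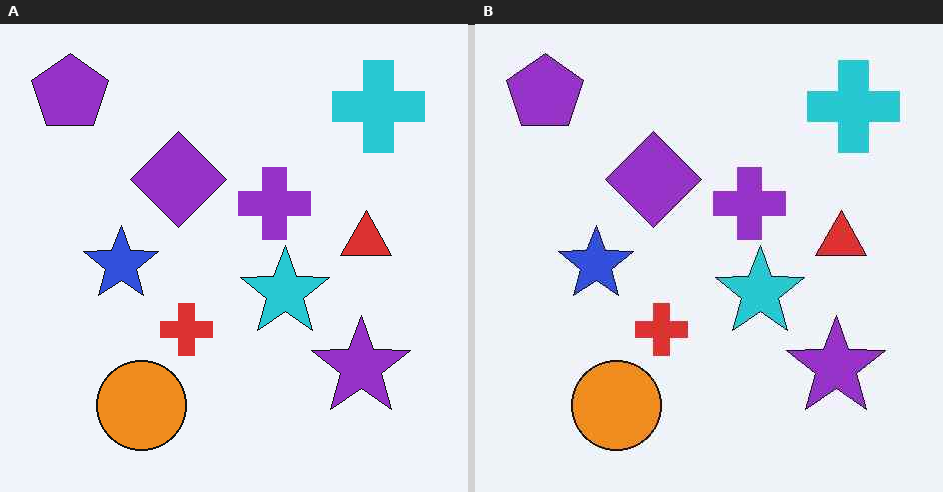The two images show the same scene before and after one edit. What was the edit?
It was JPEG-compressed with visible artifacts.

Blocky 8×8 compression artifacts appear around shape edges and the flat background shows ringing — characteristic JPEG degradation.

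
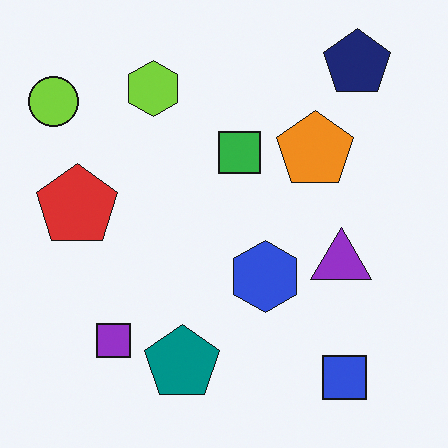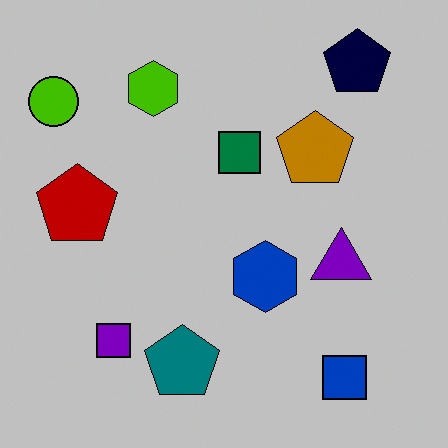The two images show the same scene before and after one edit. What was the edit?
This is the original image heavily posterized to just a handful of flat colors.

Each flat color has snapped to a coarser quantized level — most visibly, the near-white background has dropped to a flat grey.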